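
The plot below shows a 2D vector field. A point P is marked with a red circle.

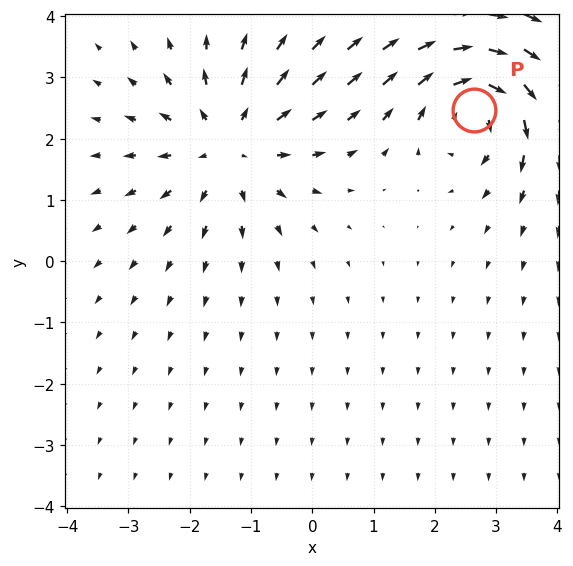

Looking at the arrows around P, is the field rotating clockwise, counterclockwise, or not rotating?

Near P at (2.6, 2.5) the arrows circulate clockwise. The curl (z-component) there is about -6; negative curl means clockwise rotation.

clockwise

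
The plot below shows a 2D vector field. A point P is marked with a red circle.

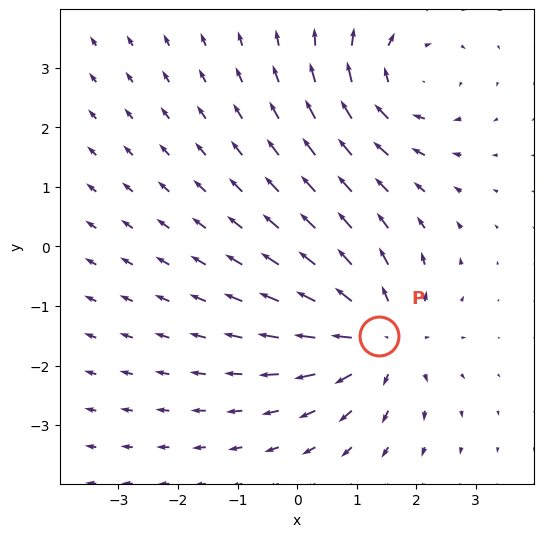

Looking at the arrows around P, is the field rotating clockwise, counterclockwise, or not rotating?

Near P at (1.4, -1.5) the arrows show no circulation. The curl there is ≈0.

not rotating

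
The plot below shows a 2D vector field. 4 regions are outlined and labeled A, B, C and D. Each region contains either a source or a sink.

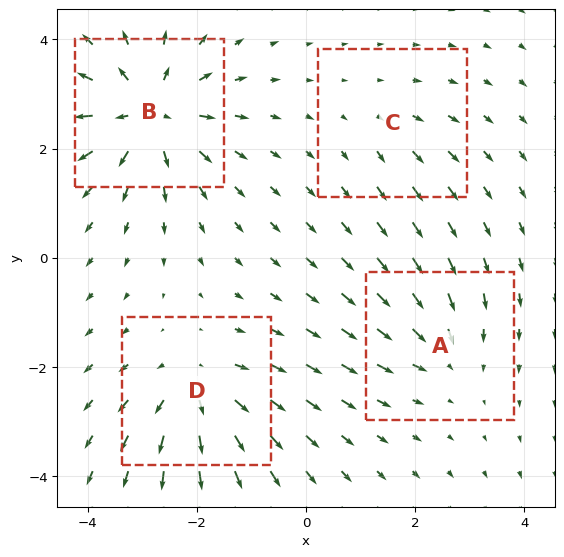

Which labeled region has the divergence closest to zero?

Divergence at each region's feature centre — A: about -4, B: about +7, C: about +2, D: about +5. Region C is closest to zero.

C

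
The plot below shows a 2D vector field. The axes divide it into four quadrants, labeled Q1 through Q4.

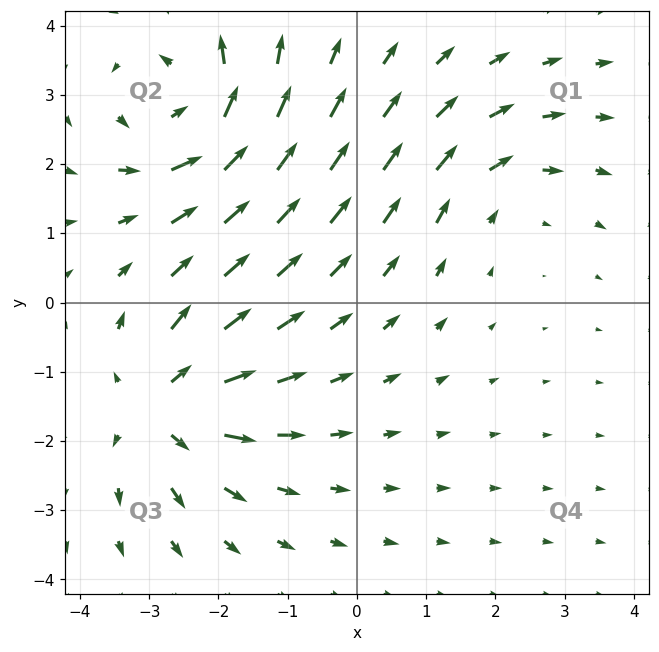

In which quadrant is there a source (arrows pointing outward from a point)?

Q3

The source sits at approximately (-2.8, -1.5), which lies in quadrant Q3. The divergence there is about +4, positive as expected for a source.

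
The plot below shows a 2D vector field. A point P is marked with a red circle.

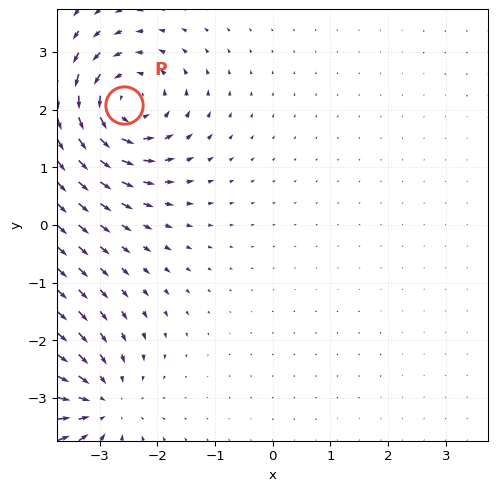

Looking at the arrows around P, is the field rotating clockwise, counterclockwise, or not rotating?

counterclockwise

Near P at (-2.6, 2.1) the arrows circulate counterclockwise. The curl (z-component) there is about +6; positive curl means counterclockwise rotation.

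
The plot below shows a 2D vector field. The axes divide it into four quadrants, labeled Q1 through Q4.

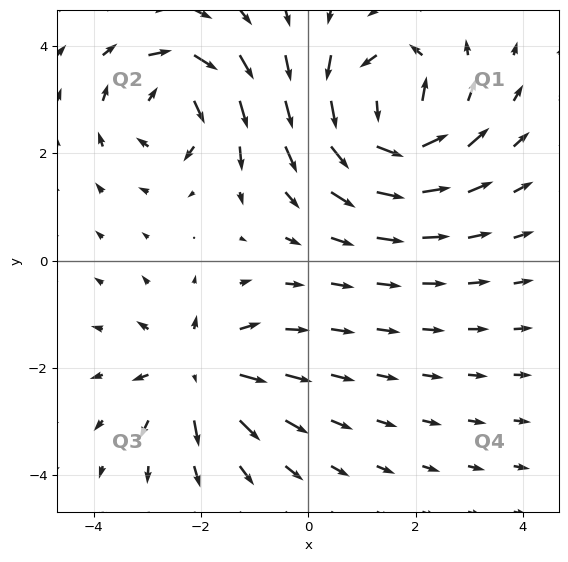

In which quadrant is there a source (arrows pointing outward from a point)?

Q3

The source sits at approximately (-2.1, -2.1), which lies in quadrant Q3. The divergence there is about +4, positive as expected for a source.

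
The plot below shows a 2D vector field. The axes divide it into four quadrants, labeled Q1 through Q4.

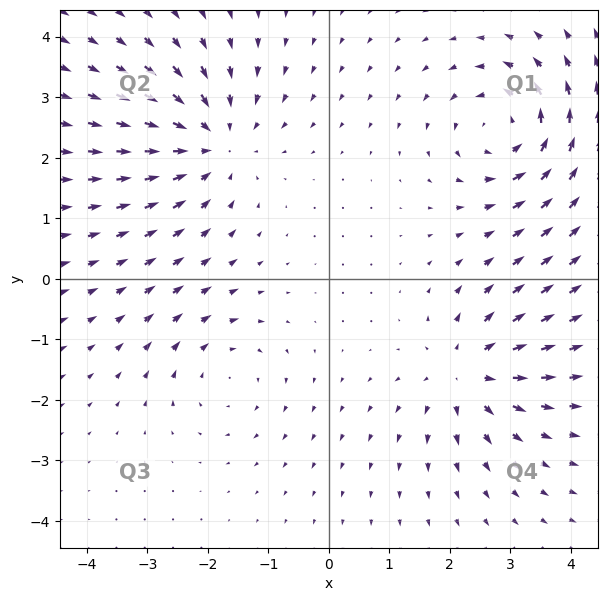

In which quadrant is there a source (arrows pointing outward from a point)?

Q4

The source sits at approximately (2.3, -1.6), which lies in quadrant Q4. The divergence there is about +5, positive as expected for a source.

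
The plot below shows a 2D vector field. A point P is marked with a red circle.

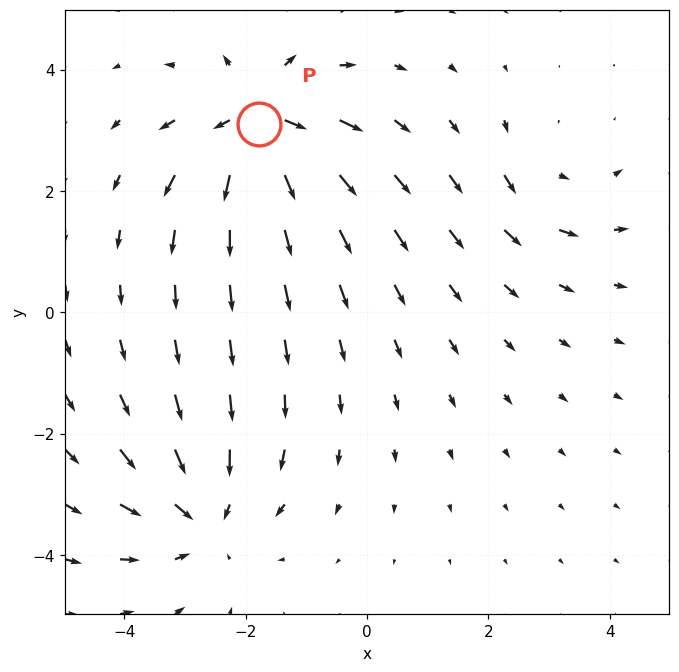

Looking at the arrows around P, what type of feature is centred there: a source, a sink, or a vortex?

At P (-1.8, 3.1) the arrows spread outward. Divergence about +7, curl ≈0 — positive divergence with near-zero curl is a source.

source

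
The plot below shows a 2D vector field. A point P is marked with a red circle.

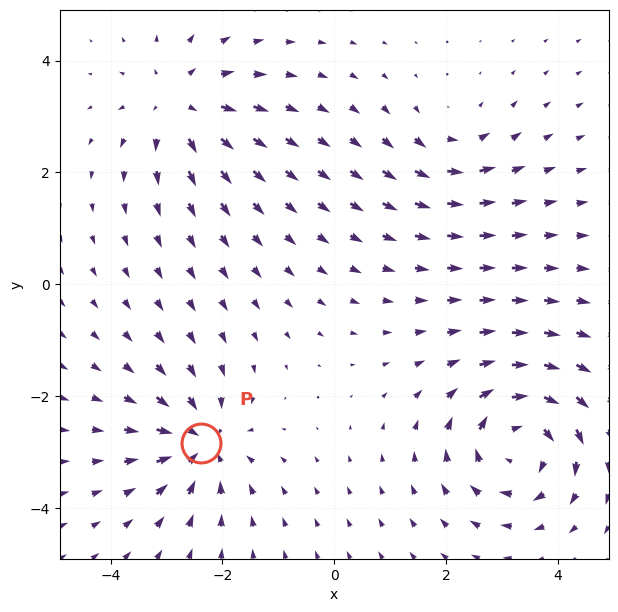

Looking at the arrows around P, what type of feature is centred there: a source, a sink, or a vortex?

sink

At P (-2.4, -2.8) the arrows converge inward. Divergence about -5, curl ≈0 — negative divergence with near-zero curl is a sink.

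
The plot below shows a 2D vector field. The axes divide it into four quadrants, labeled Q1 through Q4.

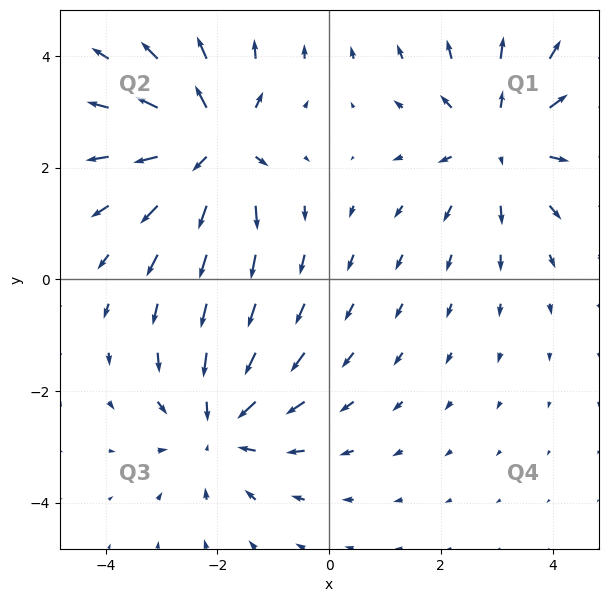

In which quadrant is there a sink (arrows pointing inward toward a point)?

The sink sits at approximately (-2.0, -2.6), which lies in quadrant Q3. The divergence there is about -4, negative as expected for a sink.

Q3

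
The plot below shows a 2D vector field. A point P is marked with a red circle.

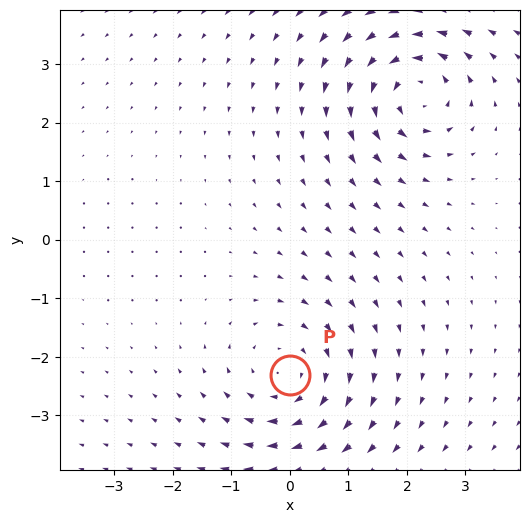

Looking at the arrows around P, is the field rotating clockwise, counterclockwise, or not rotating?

clockwise

Near P at (0.0, -2.3) the arrows circulate clockwise. The curl (z-component) there is about -3; negative curl means clockwise rotation.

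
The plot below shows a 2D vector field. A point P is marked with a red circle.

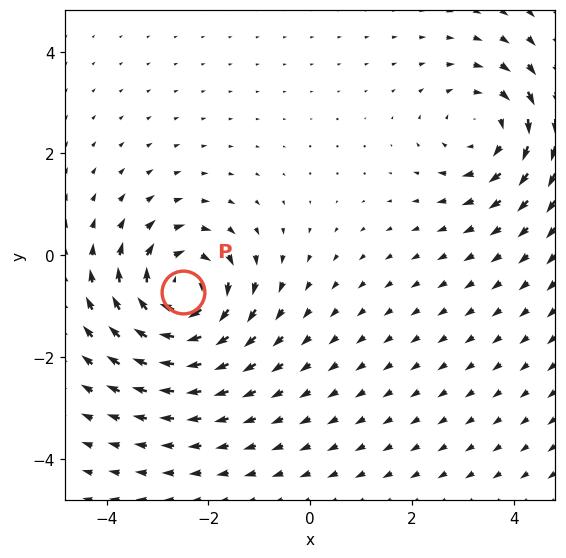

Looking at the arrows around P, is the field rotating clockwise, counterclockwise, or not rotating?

clockwise

Near P at (-2.5, -0.7) the arrows circulate clockwise. The curl (z-component) there is about -5; negative curl means clockwise rotation.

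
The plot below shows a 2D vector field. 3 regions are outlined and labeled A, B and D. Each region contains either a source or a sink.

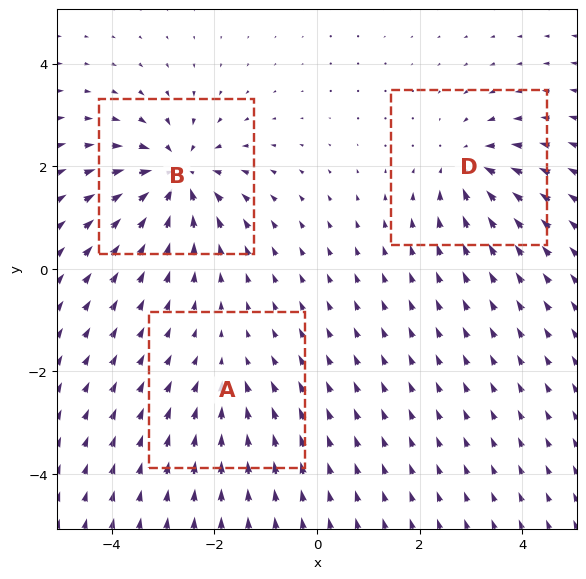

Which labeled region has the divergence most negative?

B

Divergence at each region's feature centre — A: about -2, B: about -6, D: about -4. Region B is most negative.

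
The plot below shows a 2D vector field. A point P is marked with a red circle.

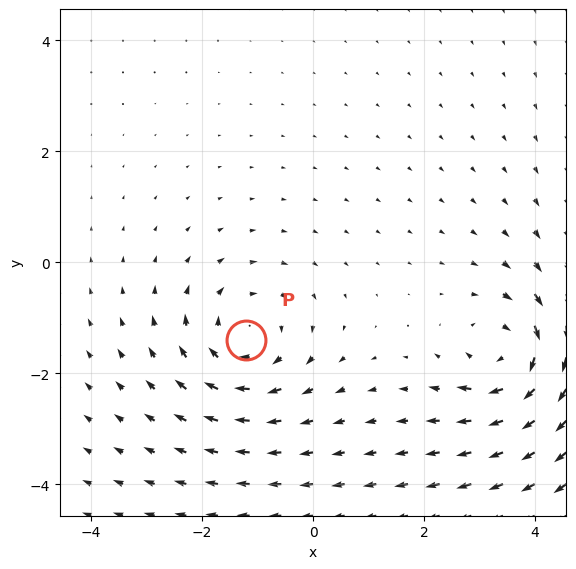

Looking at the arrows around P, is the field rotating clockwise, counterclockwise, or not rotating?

clockwise

Near P at (-1.2, -1.4) the arrows circulate clockwise. The curl (z-component) there is about -5; negative curl means clockwise rotation.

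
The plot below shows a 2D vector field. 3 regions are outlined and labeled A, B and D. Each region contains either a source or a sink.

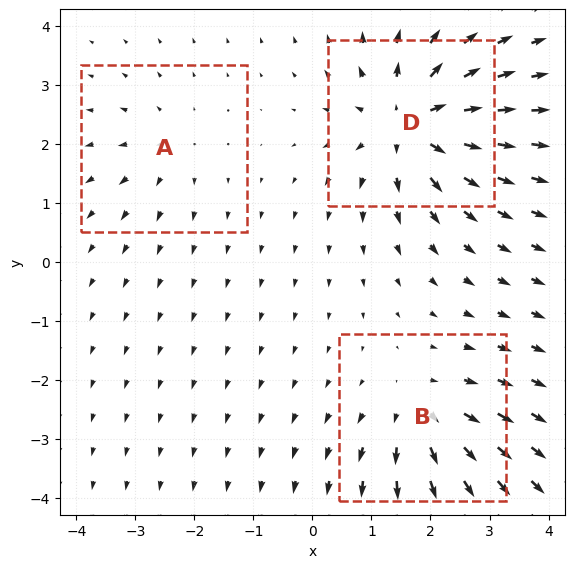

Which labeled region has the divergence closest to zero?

Divergence at each region's feature centre — A: about +2, B: about +4, D: about +5. Region A is closest to zero.

A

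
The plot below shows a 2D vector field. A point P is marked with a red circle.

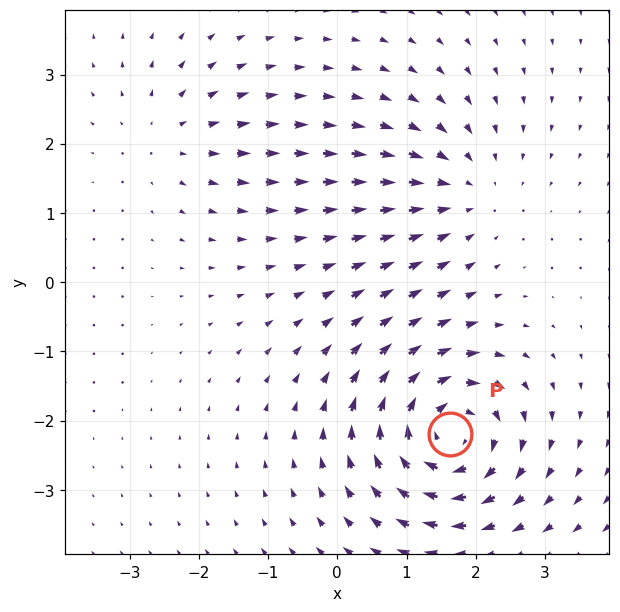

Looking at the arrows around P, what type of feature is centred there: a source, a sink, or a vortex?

vortex

At P (1.6, -2.2) the arrows circulate clockwise. Divergence ≈0, curl about -6 — near-zero divergence with nonzero curl is a vortex.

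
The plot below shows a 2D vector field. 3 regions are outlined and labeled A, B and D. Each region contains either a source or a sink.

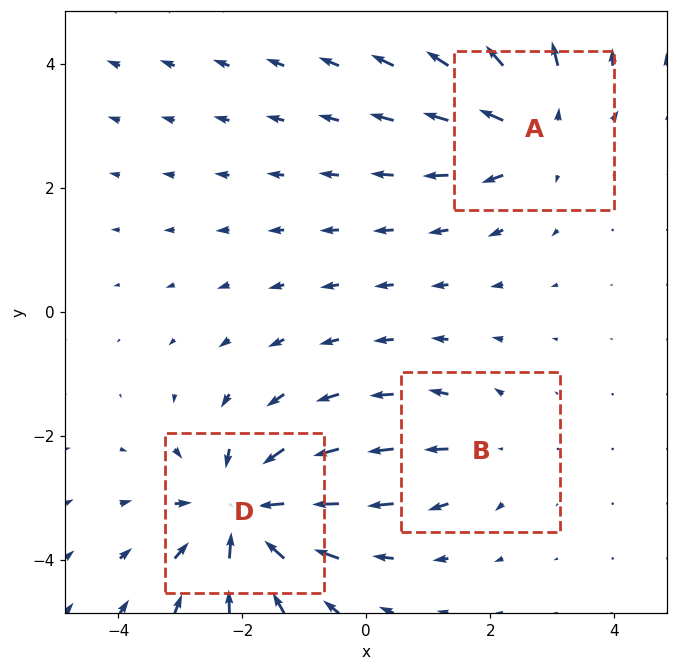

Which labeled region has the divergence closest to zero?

B

Divergence at each region's feature centre — A: about +4, B: about +2, D: about -5. Region B is closest to zero.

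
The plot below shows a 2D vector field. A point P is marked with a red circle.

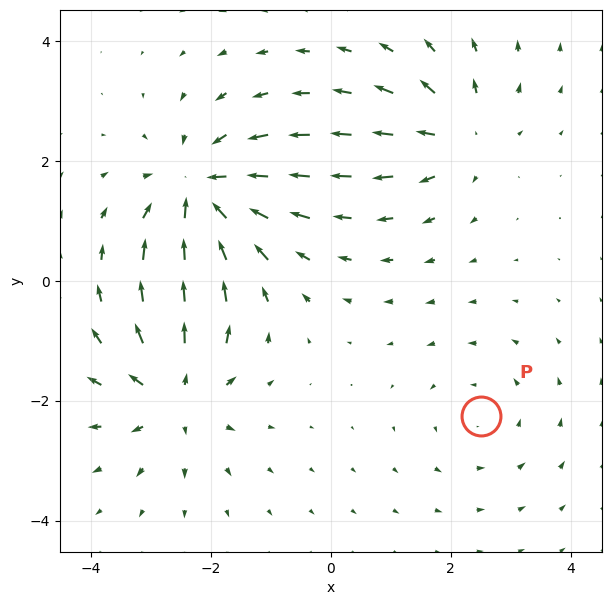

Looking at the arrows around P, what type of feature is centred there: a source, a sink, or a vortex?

At P (2.5, -2.3) the arrows circulate counterclockwise. Divergence ≈0, curl about +2 — near-zero divergence with nonzero curl is a vortex.

vortex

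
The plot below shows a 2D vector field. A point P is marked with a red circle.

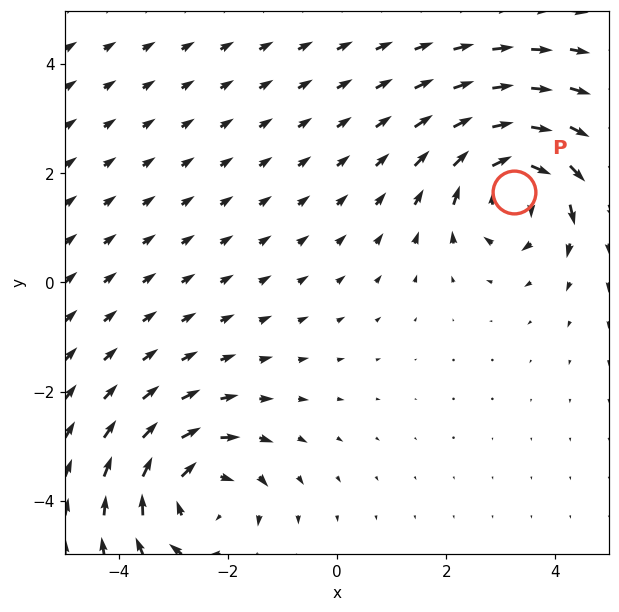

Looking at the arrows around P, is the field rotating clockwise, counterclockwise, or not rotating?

Near P at (3.2, 1.7) the arrows circulate clockwise. The curl (z-component) there is about -7; negative curl means clockwise rotation.

clockwise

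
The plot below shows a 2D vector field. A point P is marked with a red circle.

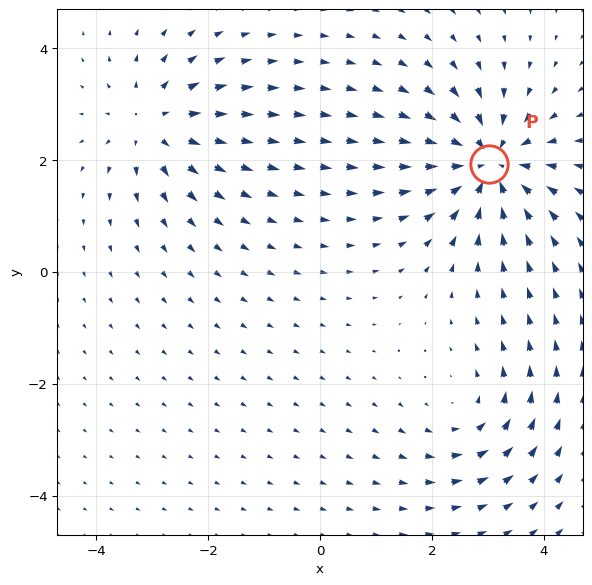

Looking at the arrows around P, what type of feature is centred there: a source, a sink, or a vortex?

sink

At P (3.0, 1.9) the arrows converge inward. Divergence about -6, curl ≈0 — negative divergence with near-zero curl is a sink.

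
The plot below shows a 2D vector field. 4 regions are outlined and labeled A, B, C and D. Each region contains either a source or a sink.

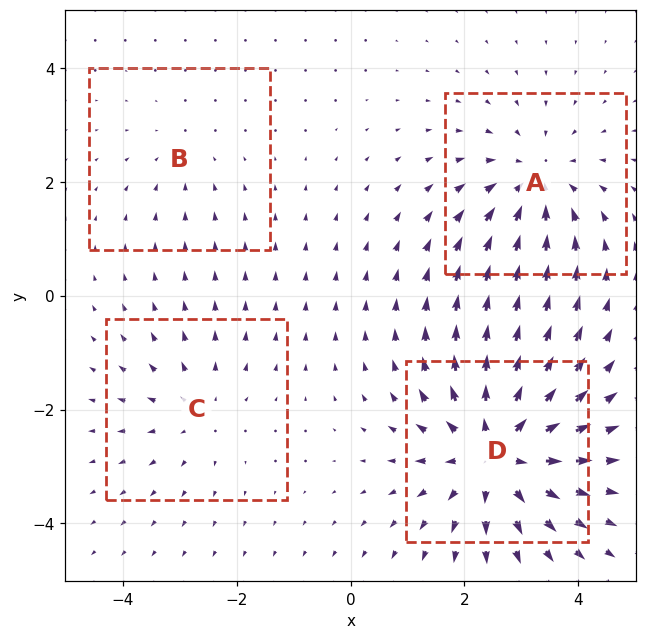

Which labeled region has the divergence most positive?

Divergence at each region's feature centre — A: about -4, B: about -2, C: about +3, D: about +6. Region D is most positive.

D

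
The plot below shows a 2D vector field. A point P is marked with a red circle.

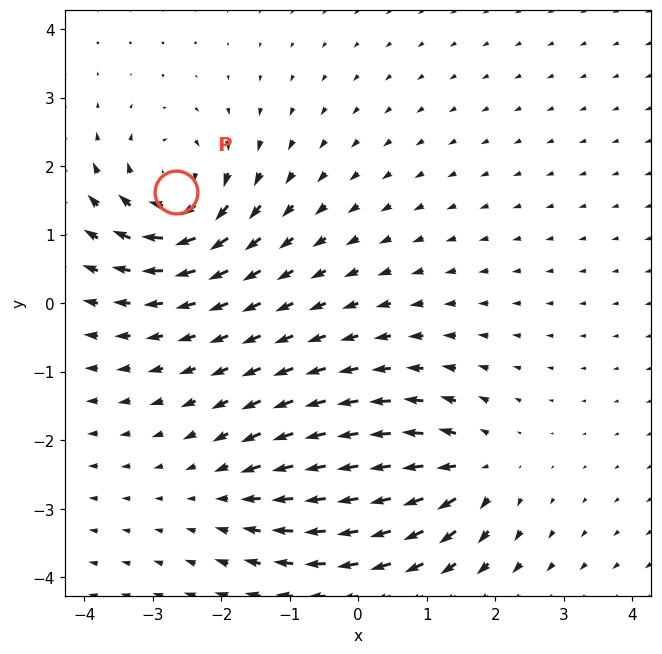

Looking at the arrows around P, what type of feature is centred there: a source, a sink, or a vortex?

At P (-2.7, 1.6) the arrows circulate clockwise. Divergence ≈0, curl about -6 — near-zero divergence with nonzero curl is a vortex.

vortex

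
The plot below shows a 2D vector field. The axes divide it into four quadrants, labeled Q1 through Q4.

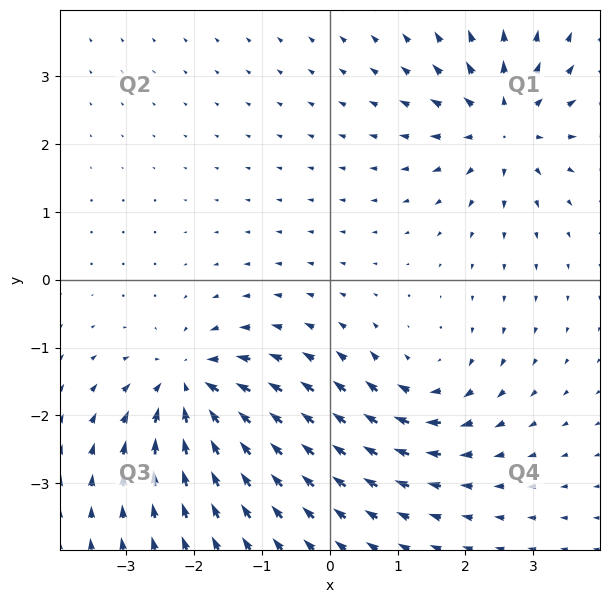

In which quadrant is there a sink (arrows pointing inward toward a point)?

The sink sits at approximately (-2.1, -1.6), which lies in quadrant Q3. The divergence there is about -5, negative as expected for a sink.

Q3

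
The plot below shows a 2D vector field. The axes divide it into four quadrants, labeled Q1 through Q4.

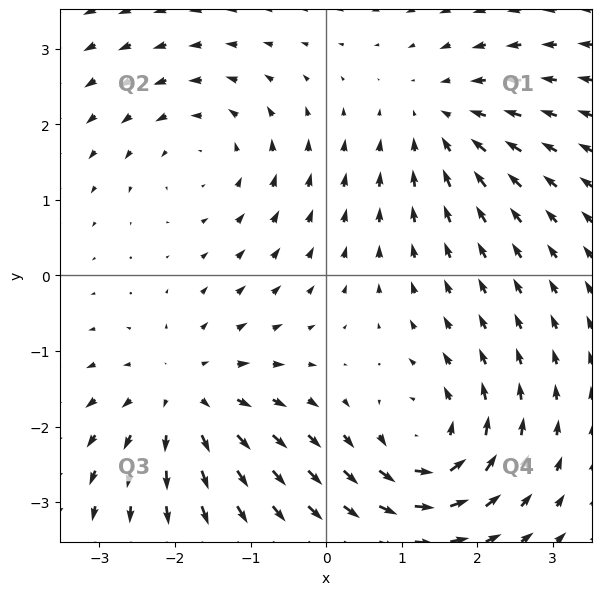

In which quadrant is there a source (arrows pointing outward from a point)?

The source sits at approximately (-1.9, -1.6), which lies in quadrant Q3. The divergence there is about +4, positive as expected for a source.

Q3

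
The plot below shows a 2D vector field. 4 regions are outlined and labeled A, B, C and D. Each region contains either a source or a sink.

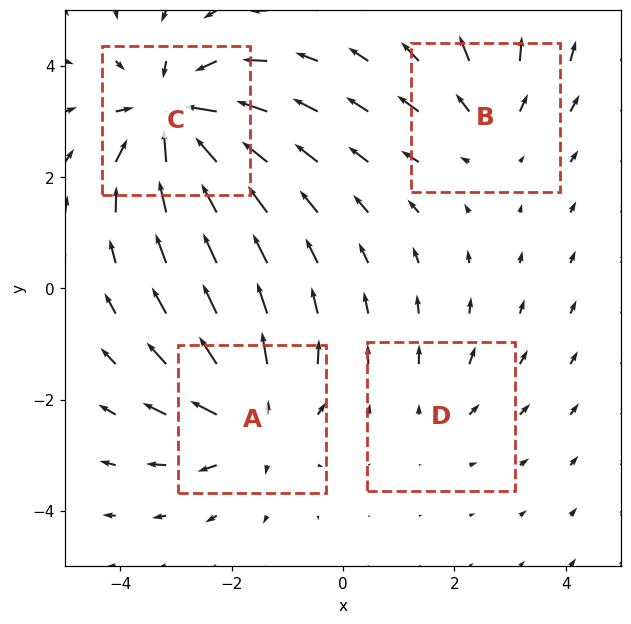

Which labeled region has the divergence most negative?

C

Divergence at each region's feature centre — A: about +6, B: about +4, C: about -8, D: about +2. Region C is most negative.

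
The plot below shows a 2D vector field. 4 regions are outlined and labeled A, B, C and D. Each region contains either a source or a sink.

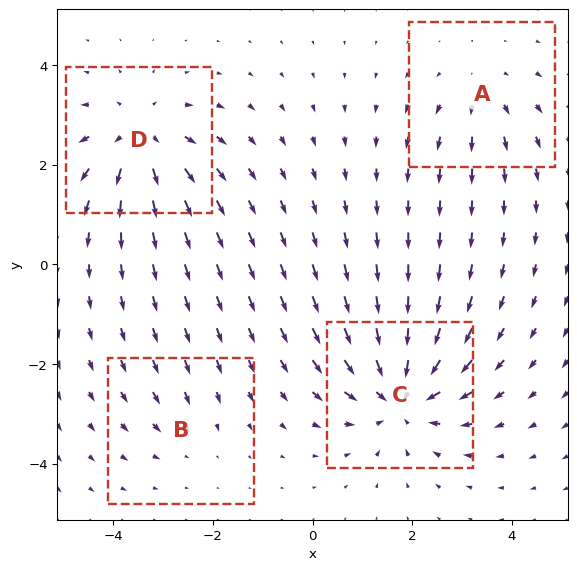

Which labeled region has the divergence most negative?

Divergence at each region's feature centre — A: about +3, B: about -2, C: about -6, D: about +5. Region C is most negative.

C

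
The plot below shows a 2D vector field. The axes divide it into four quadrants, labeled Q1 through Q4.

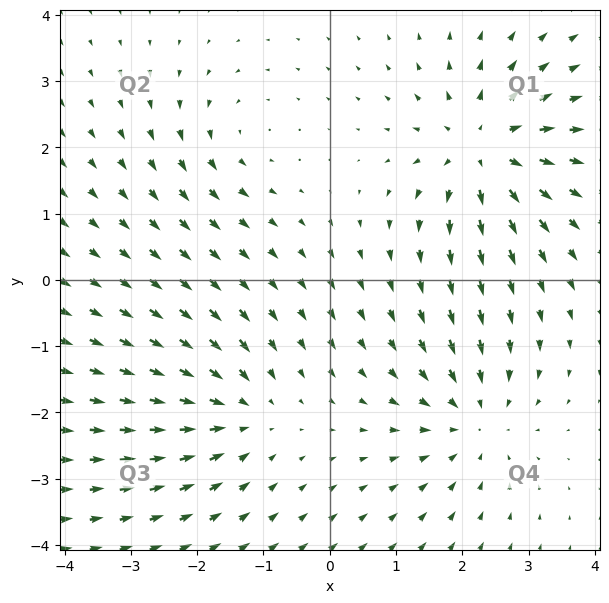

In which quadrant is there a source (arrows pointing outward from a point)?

Q1

The source sits at approximately (2.3, 2.0), which lies in quadrant Q1. The divergence there is about +5, positive as expected for a source.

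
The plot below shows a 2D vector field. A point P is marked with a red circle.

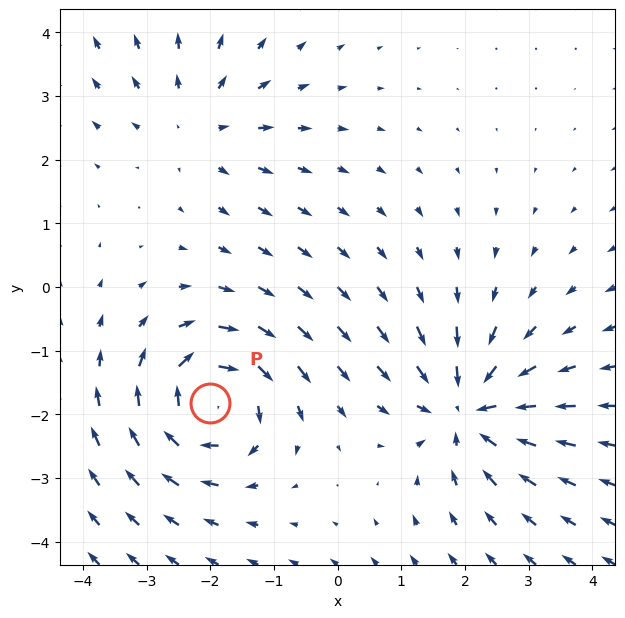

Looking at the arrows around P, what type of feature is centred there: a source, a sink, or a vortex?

vortex

At P (-2.0, -1.8) the arrows circulate clockwise. Divergence ≈0, curl about -5 — near-zero divergence with nonzero curl is a vortex.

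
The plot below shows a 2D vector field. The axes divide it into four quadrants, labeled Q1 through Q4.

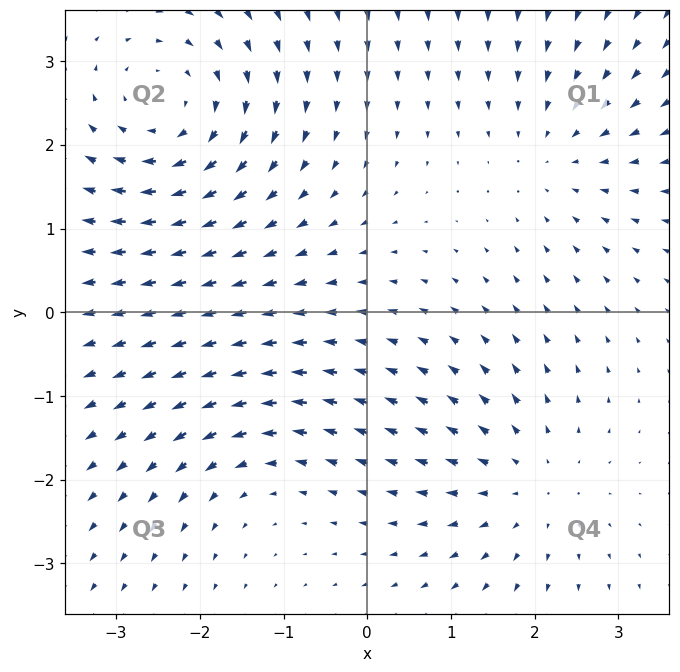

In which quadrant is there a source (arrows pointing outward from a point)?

Q4

The source sits at approximately (1.9, -2.0), which lies in quadrant Q4. The divergence there is about +3, positive as expected for a source.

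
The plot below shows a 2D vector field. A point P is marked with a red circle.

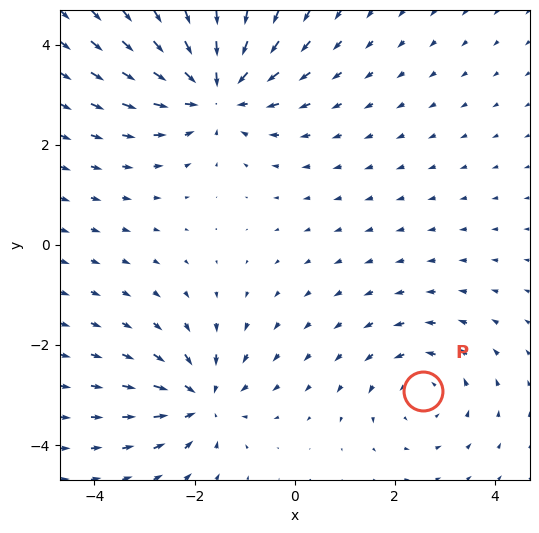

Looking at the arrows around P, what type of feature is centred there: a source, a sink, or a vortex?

At P (2.6, -2.9) the arrows circulate counterclockwise. Divergence ≈0, curl about +2 — near-zero divergence with nonzero curl is a vortex.

vortex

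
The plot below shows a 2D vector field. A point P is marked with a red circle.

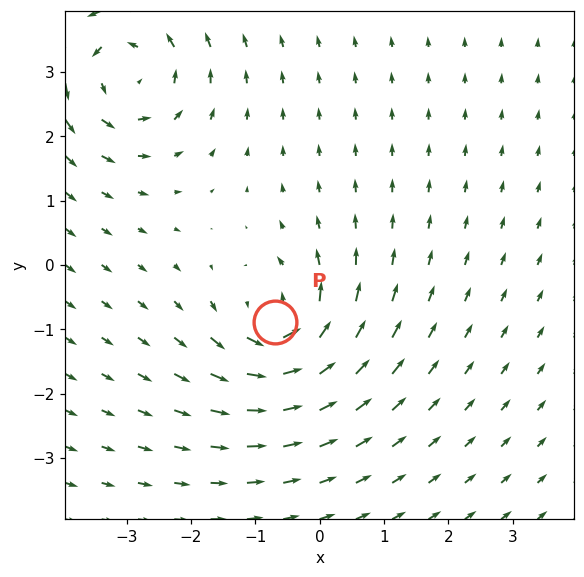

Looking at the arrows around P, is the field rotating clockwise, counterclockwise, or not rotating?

Near P at (-0.7, -0.9) the arrows circulate counterclockwise. The curl (z-component) there is about +6; positive curl means counterclockwise rotation.

counterclockwise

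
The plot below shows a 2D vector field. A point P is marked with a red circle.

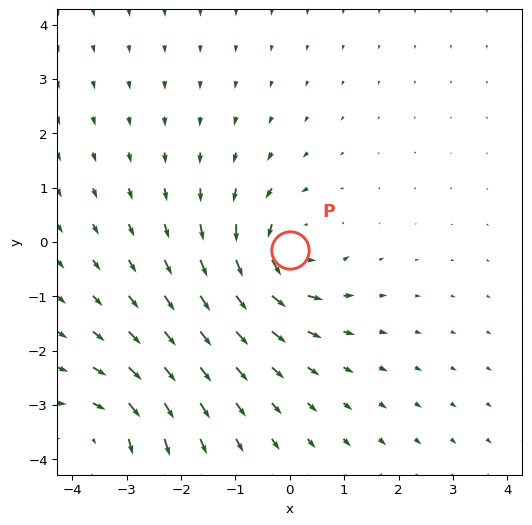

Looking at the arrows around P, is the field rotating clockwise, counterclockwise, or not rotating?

counterclockwise

Near P at (0.0, -0.1) the arrows circulate counterclockwise. The curl (z-component) there is about +5; positive curl means counterclockwise rotation.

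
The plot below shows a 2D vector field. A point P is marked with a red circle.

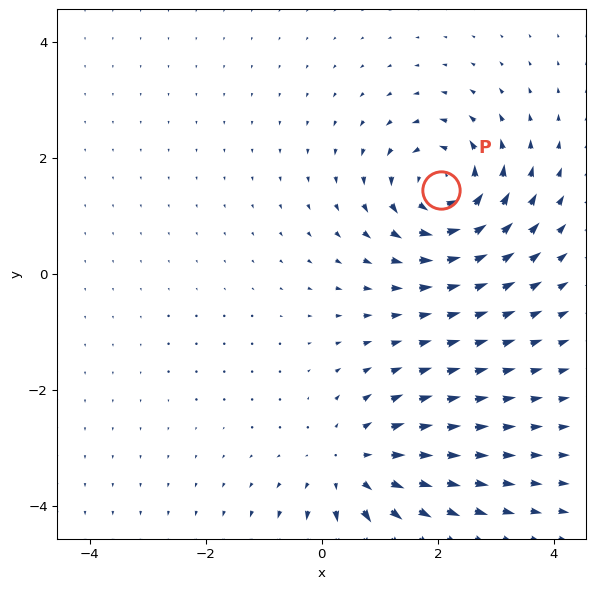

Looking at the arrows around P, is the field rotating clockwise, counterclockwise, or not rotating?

counterclockwise

Near P at (2.1, 1.5) the arrows circulate counterclockwise. The curl (z-component) there is about +4; positive curl means counterclockwise rotation.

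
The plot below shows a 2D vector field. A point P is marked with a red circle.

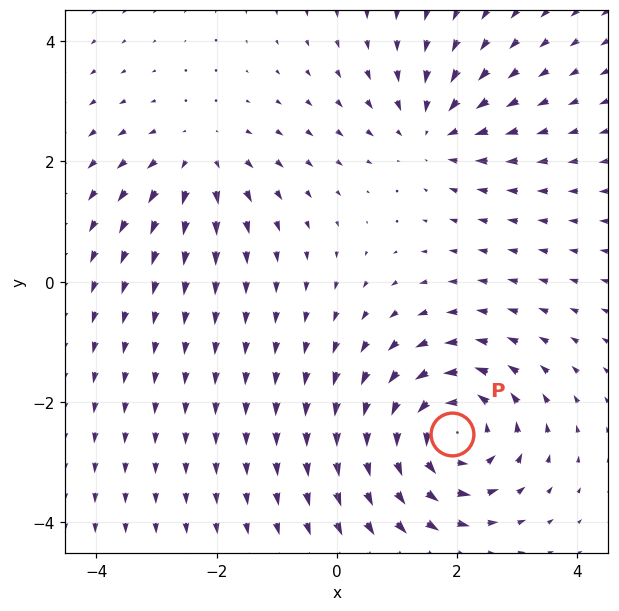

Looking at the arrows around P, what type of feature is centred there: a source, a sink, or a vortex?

At P (1.9, -2.5) the arrows circulate counterclockwise. Divergence ≈0, curl about +5 — near-zero divergence with nonzero curl is a vortex.

vortex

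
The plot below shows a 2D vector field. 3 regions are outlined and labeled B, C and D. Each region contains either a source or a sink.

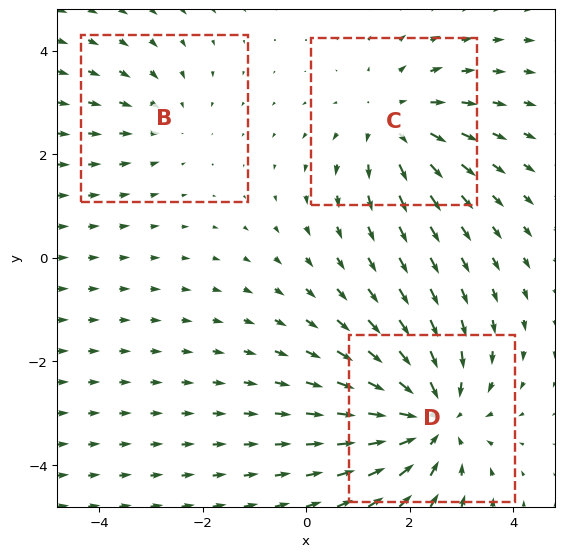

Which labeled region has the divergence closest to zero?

B

Divergence at each region's feature centre — B: about -2, C: about +3, D: about -4. Region B is closest to zero.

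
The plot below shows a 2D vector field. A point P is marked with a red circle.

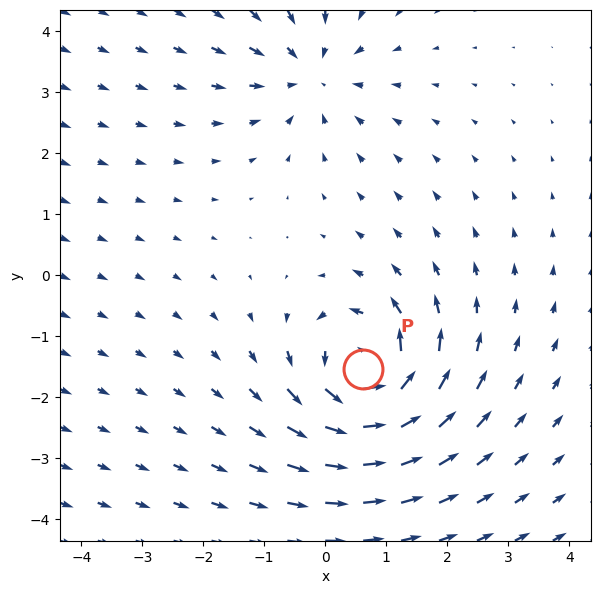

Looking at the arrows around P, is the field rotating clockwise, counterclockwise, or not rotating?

Near P at (0.6, -1.5) the arrows circulate counterclockwise. The curl (z-component) there is about +6; positive curl means counterclockwise rotation.

counterclockwise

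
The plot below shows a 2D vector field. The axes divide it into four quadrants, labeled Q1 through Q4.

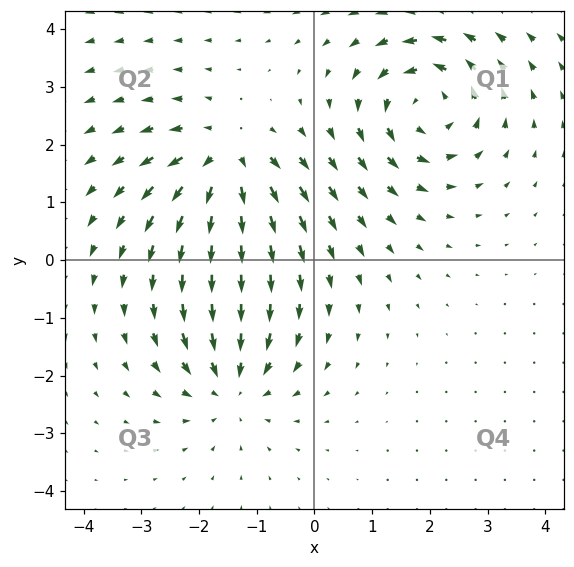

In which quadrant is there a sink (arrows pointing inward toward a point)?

Q3

The sink sits at approximately (-1.4, -2.2), which lies in quadrant Q3. The divergence there is about -3, negative as expected for a sink.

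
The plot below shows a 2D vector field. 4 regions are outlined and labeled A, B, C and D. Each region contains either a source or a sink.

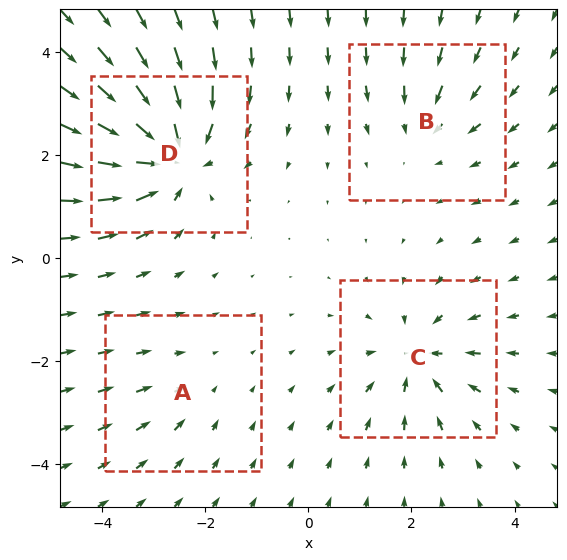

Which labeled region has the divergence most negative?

Divergence at each region's feature centre — A: about -2, B: about -3, C: about -5, D: about -8. Region D is most negative.

D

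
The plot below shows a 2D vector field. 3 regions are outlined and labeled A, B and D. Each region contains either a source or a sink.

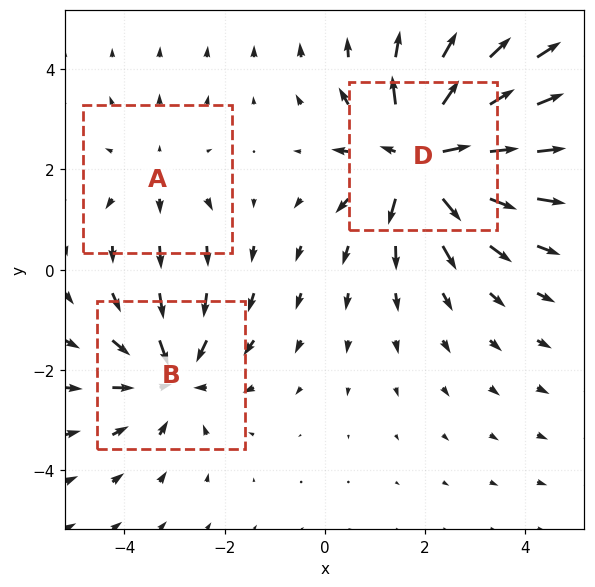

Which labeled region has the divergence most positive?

D

Divergence at each region's feature centre — A: about +2, B: about -3, D: about +5. Region D is most positive.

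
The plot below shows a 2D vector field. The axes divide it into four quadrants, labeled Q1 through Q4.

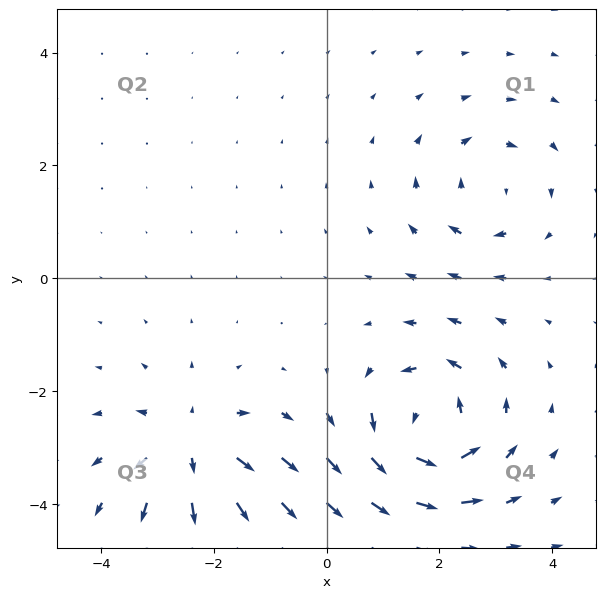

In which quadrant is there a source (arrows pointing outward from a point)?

The source sits at approximately (-2.4, -3.0), which lies in quadrant Q3. The divergence there is about +4, positive as expected for a source.

Q3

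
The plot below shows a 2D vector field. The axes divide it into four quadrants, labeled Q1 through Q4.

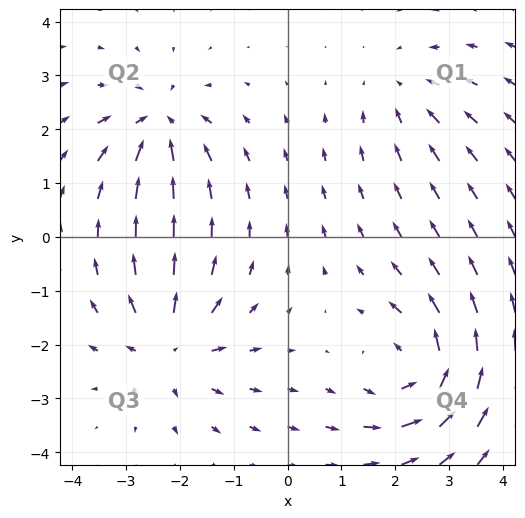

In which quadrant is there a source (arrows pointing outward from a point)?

Q3

The source sits at approximately (-2.2, -2.0), which lies in quadrant Q3. The divergence there is about +4, positive as expected for a source.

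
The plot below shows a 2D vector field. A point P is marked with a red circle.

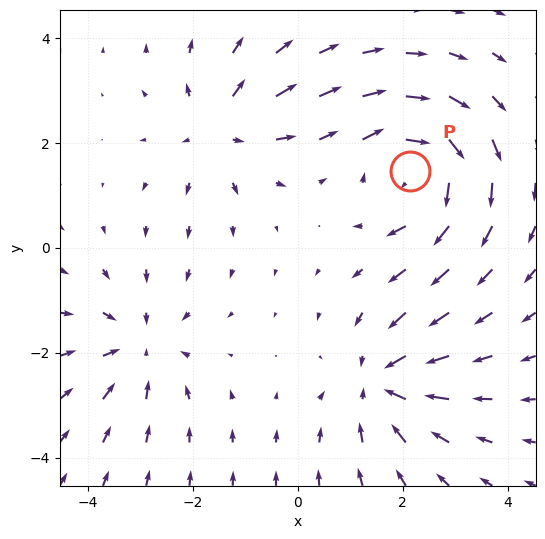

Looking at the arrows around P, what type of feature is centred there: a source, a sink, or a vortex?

vortex

At P (2.1, 1.5) the arrows circulate clockwise. Divergence ≈0, curl about -5 — near-zero divergence with nonzero curl is a vortex.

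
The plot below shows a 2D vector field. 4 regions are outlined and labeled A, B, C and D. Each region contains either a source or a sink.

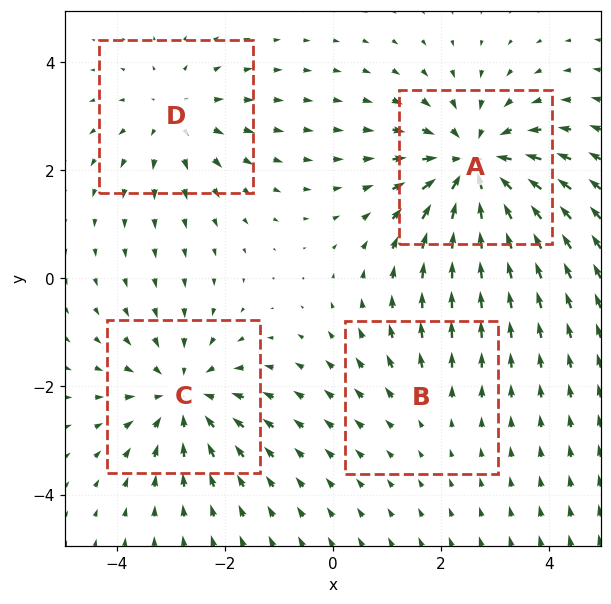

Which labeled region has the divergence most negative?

A

Divergence at each region's feature centre — A: about -6, B: about +2, C: about -4, D: about +3. Region A is most negative.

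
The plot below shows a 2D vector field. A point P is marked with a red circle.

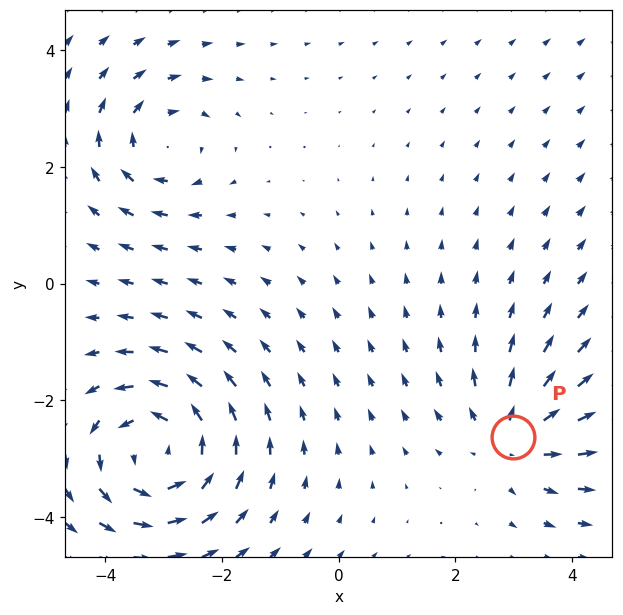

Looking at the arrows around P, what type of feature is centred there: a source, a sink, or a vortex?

source

At P (3.0, -2.6) the arrows spread outward. Divergence about +3, curl ≈0 — positive divergence with near-zero curl is a source.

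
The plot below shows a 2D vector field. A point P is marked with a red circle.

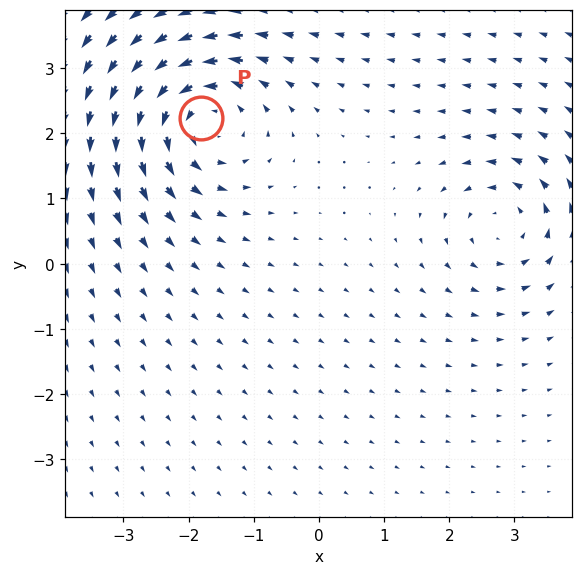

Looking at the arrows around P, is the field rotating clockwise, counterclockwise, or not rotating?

counterclockwise

Near P at (-1.8, 2.2) the arrows circulate counterclockwise. The curl (z-component) there is about +5; positive curl means counterclockwise rotation.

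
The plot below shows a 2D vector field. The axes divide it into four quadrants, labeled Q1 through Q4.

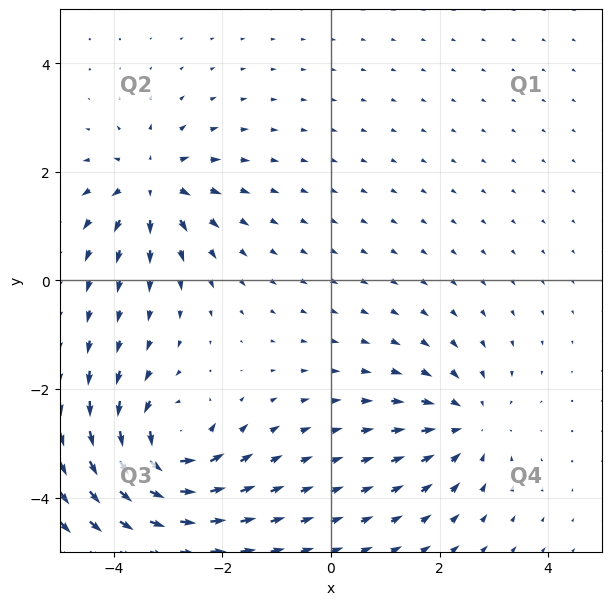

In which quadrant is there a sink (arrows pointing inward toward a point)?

The sink sits at approximately (2.5, -2.7), which lies in quadrant Q4. The divergence there is about -3, negative as expected for a sink.

Q4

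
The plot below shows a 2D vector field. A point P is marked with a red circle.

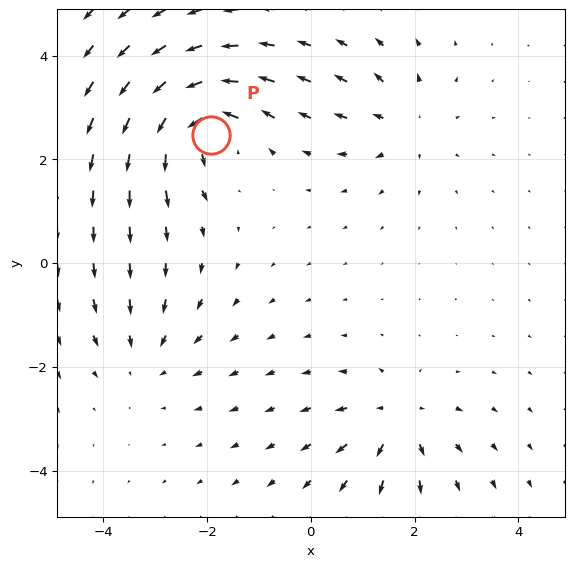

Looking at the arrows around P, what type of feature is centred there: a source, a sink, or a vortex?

vortex

At P (-1.9, 2.5) the arrows circulate counterclockwise. Divergence ≈0, curl about +6 — near-zero divergence with nonzero curl is a vortex.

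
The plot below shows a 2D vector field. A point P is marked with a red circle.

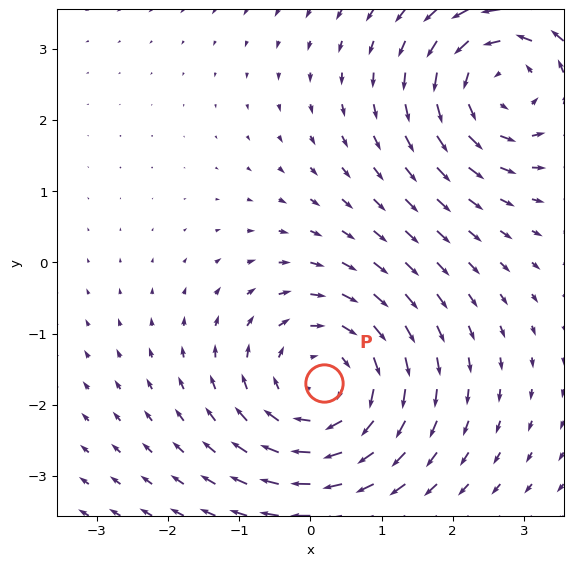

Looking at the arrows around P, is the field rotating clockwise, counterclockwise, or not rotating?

clockwise

Near P at (0.2, -1.7) the arrows circulate clockwise. The curl (z-component) there is about -3; negative curl means clockwise rotation.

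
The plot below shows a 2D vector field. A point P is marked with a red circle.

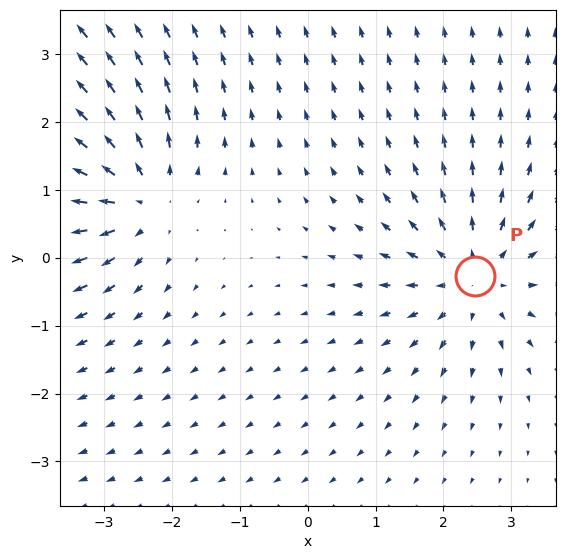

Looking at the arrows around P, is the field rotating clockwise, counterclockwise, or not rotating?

not rotating

Near P at (2.5, -0.3) the arrows show no circulation. The curl there is ≈0.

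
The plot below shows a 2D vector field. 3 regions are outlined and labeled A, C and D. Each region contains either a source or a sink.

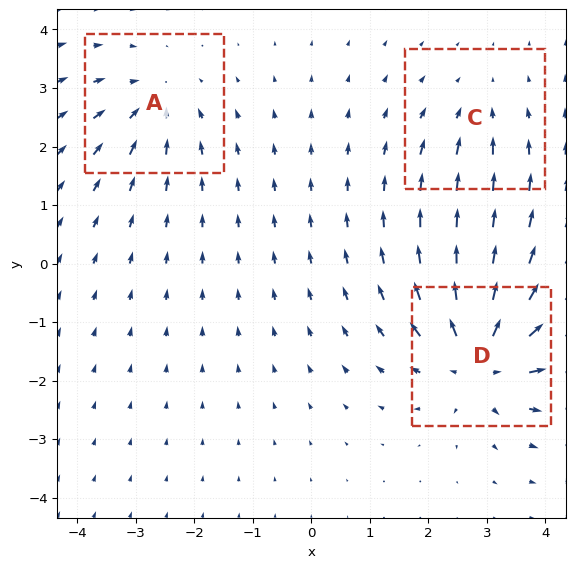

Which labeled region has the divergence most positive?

Divergence at each region's feature centre — A: about -3, C: about -2, D: about +5. Region D is most positive.

D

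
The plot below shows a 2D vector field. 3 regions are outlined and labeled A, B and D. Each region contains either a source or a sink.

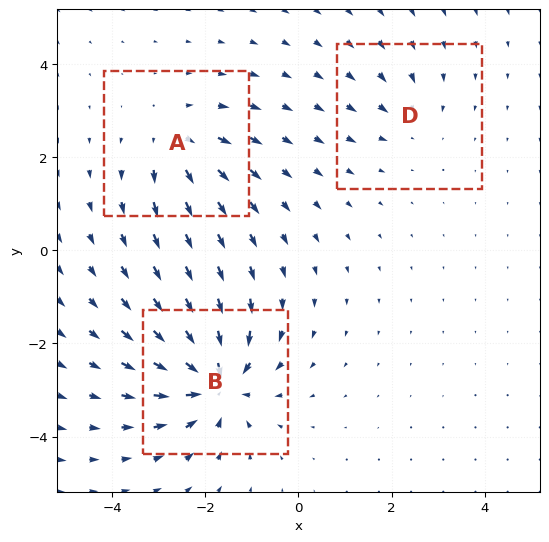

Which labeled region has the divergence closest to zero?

Divergence at each region's feature centre — A: about +3, B: about -6, D: about -2. Region D is closest to zero.

D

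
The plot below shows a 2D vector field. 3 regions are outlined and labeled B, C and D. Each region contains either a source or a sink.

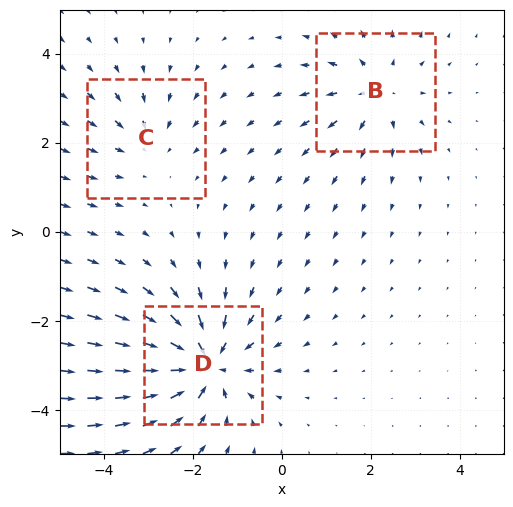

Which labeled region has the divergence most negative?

Divergence at each region's feature centre — B: about +3, C: about -2, D: about -5. Region D is most negative.

D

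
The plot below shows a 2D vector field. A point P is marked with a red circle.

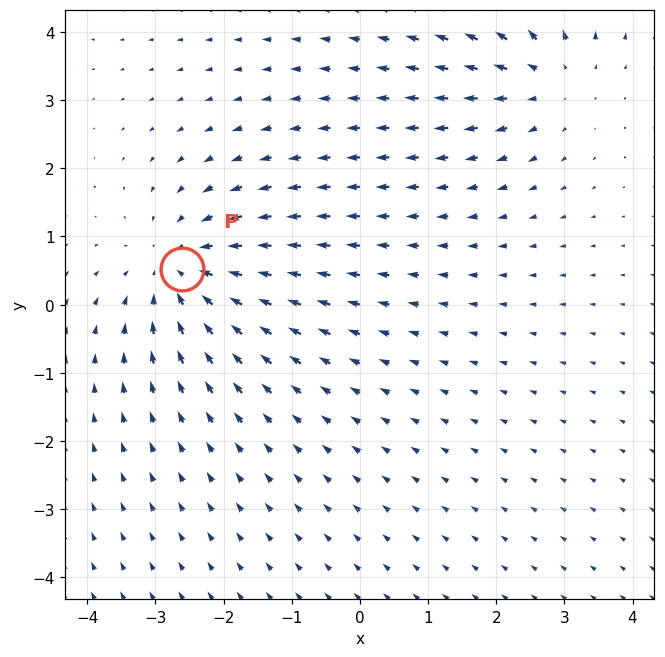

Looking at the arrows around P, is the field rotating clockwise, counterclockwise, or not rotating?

Near P at (-2.6, 0.5) the arrows show no circulation. The curl there is ≈0.

not rotating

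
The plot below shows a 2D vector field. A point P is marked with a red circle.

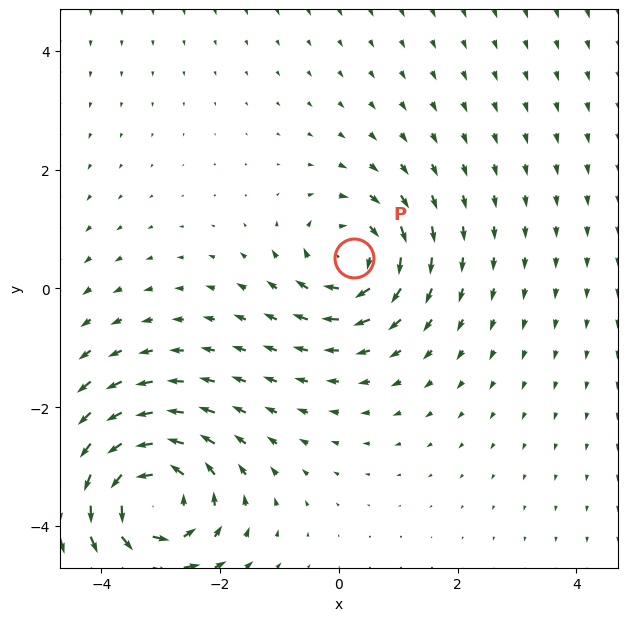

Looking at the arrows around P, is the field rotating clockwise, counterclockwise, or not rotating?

clockwise

Near P at (0.3, 0.5) the arrows circulate clockwise. The curl (z-component) there is about -4; negative curl means clockwise rotation.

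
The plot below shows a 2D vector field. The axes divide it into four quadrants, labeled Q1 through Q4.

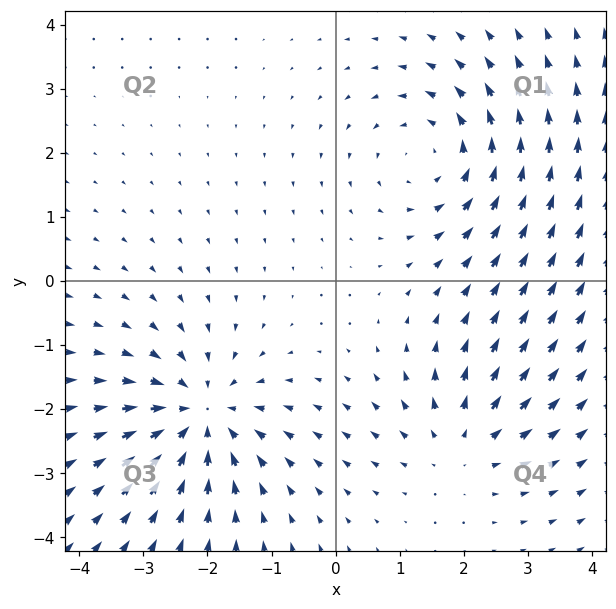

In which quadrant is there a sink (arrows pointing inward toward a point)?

The sink sits at approximately (-2.1, -2.1), which lies in quadrant Q3. The divergence there is about -5, negative as expected for a sink.

Q3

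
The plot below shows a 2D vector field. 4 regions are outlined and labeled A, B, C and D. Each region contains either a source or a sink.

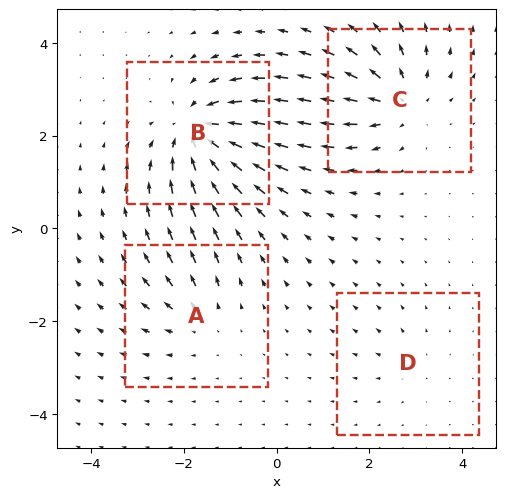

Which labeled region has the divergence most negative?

Divergence at each region's feature centre — A: about +3, B: about -7, C: about +6, D: about +2. Region B is most negative.

B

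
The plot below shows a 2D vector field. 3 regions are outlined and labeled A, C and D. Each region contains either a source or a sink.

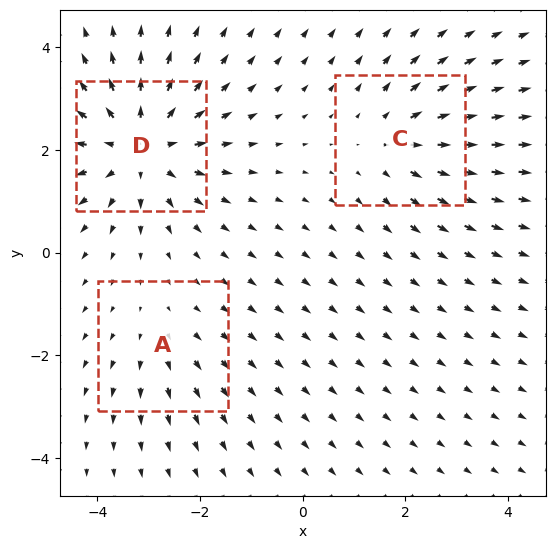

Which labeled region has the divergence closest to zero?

A

Divergence at each region's feature centre — A: about +2, C: about +3, D: about +5. Region A is closest to zero.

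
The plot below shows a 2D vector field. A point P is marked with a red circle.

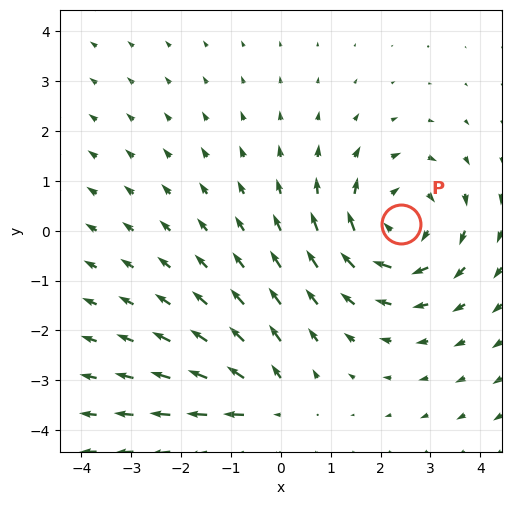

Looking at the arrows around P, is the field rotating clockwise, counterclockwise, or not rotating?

Near P at (2.4, 0.1) the arrows circulate clockwise. The curl (z-component) there is about -4; negative curl means clockwise rotation.

clockwise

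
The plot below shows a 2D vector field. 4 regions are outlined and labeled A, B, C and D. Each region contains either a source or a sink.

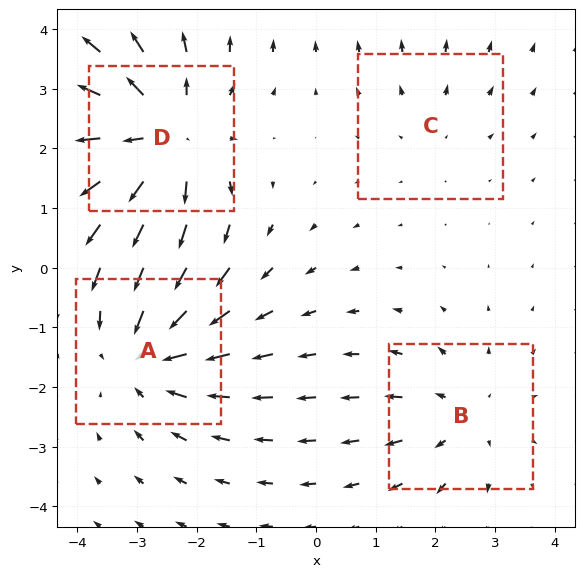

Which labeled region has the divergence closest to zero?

Divergence at each region's feature centre — A: about -4, B: about +3, C: about +2, D: about +5. Region C is closest to zero.

C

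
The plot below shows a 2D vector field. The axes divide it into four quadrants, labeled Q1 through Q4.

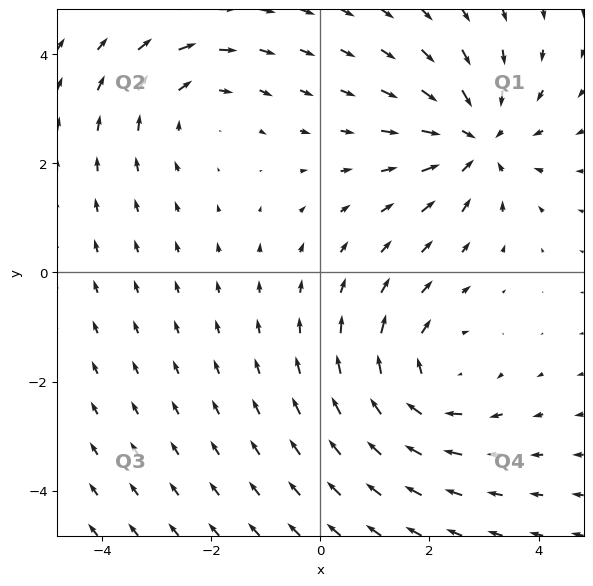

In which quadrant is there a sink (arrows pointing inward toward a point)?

Q1

The sink sits at approximately (2.9, 2.4), which lies in quadrant Q1. The divergence there is about -5, negative as expected for a sink.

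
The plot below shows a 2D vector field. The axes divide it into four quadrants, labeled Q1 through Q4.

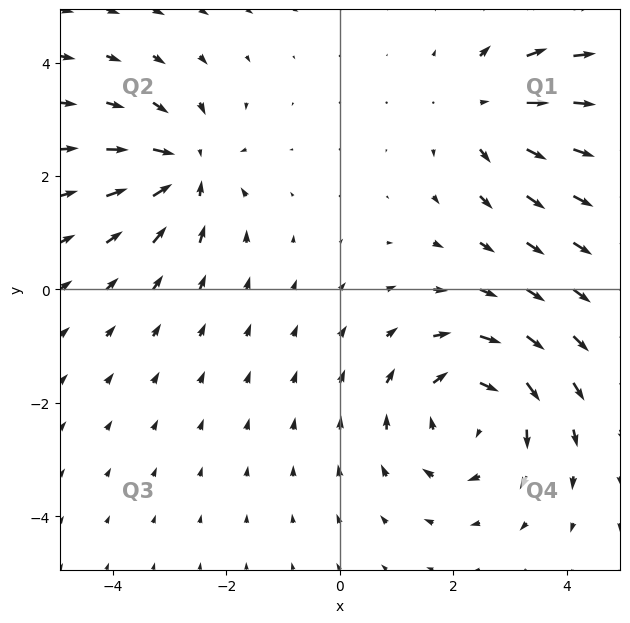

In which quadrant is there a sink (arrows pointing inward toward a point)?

Q2

The sink sits at approximately (-2.7, 2.1), which lies in quadrant Q2. The divergence there is about -4, negative as expected for a sink.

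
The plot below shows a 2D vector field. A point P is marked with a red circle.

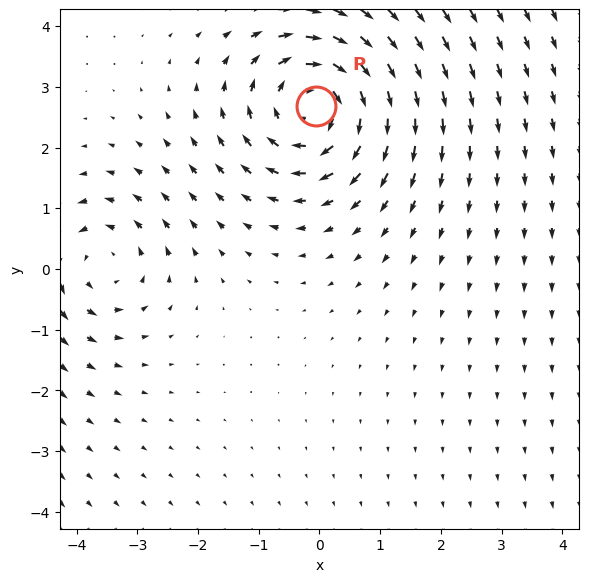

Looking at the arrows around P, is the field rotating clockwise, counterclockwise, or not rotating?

Near P at (-0.1, 2.7) the arrows circulate clockwise. The curl (z-component) there is about -4; negative curl means clockwise rotation.

clockwise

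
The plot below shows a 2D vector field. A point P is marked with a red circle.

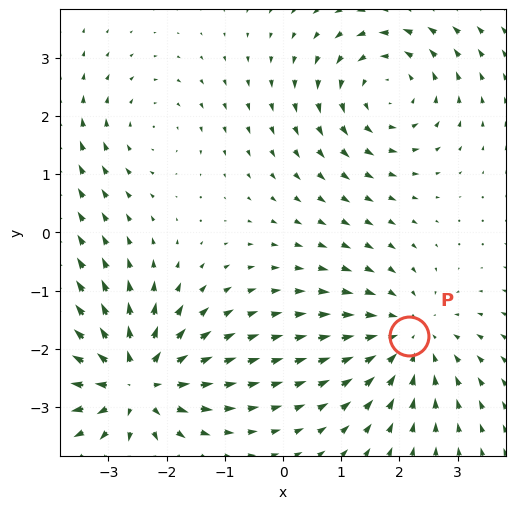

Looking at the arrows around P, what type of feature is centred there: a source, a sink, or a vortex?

sink

At P (2.2, -1.8) the arrows converge inward. Divergence about -4, curl ≈0 — negative divergence with near-zero curl is a sink.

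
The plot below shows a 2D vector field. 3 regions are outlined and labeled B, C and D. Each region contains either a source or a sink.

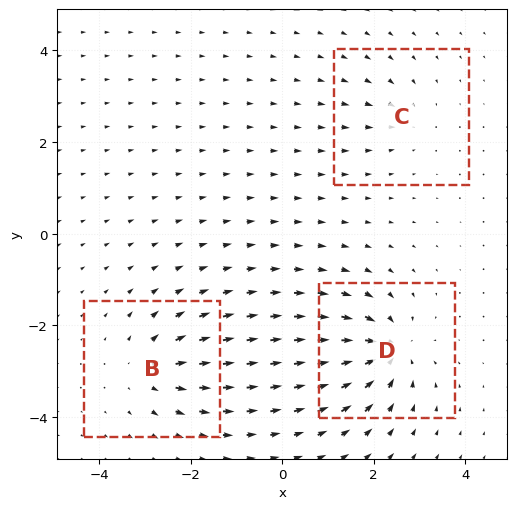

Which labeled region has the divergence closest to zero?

C

Divergence at each region's feature centre — B: about +4, C: about -3, D: about -6. Region C is closest to zero.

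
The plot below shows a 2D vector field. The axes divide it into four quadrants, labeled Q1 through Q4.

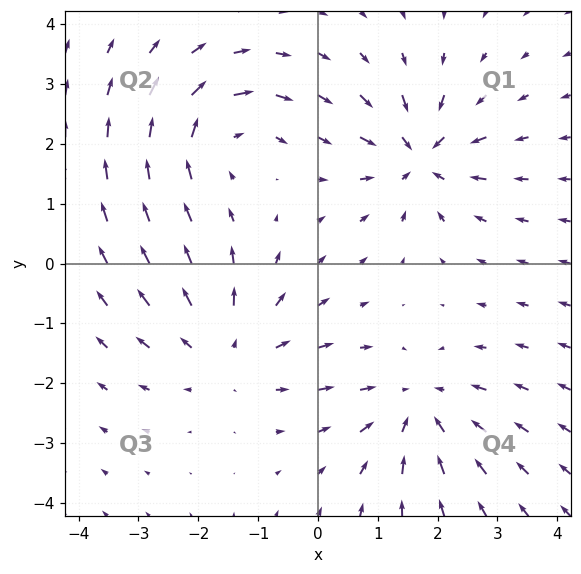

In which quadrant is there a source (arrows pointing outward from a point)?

The source sits at approximately (-1.5, -1.5), which lies in quadrant Q3. The divergence there is about +4, positive as expected for a source.

Q3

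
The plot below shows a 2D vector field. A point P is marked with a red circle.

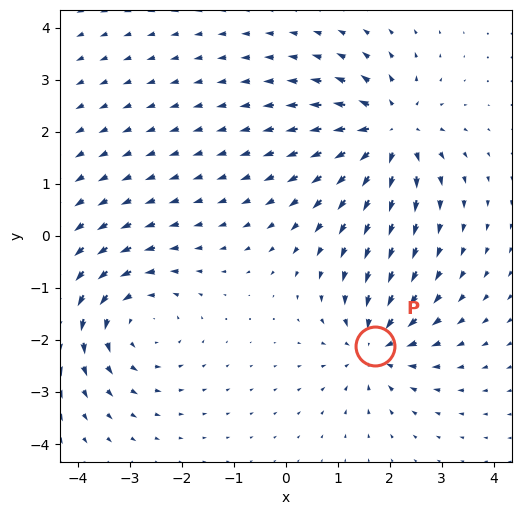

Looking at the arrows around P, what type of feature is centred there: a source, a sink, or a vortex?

At P (1.7, -2.1) the arrows converge inward. Divergence about -5, curl ≈0 — negative divergence with near-zero curl is a sink.

sink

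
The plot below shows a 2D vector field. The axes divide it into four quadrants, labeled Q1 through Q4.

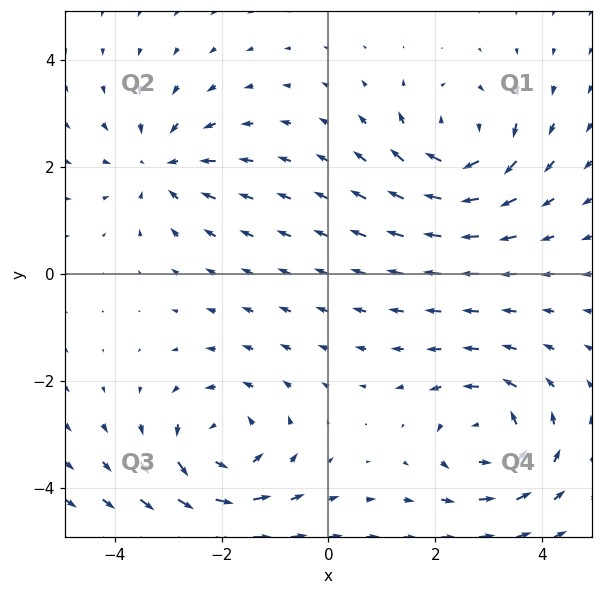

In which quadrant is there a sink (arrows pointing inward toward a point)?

Q2

The sink sits at approximately (-3.1, 2.0), which lies in quadrant Q2. The divergence there is about -3, negative as expected for a sink.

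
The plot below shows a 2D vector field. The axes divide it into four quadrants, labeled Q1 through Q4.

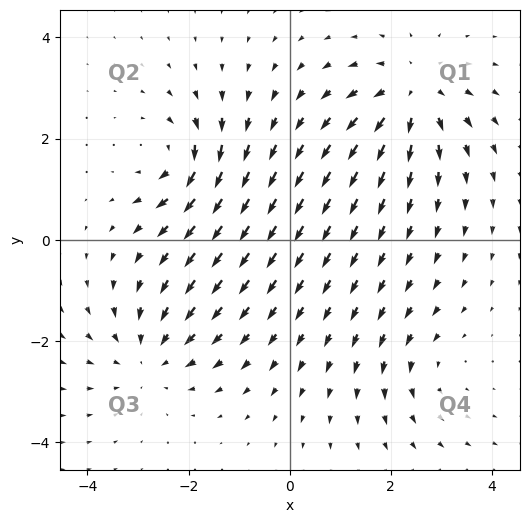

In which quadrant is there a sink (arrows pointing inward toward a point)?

Q3

The sink sits at approximately (-2.8, -2.3), which lies in quadrant Q3. The divergence there is about -3, negative as expected for a sink.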